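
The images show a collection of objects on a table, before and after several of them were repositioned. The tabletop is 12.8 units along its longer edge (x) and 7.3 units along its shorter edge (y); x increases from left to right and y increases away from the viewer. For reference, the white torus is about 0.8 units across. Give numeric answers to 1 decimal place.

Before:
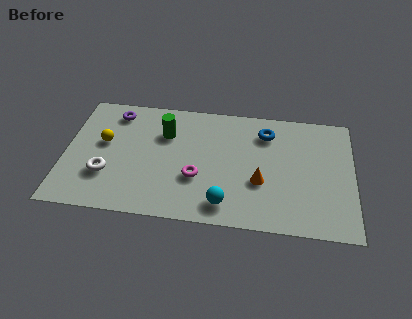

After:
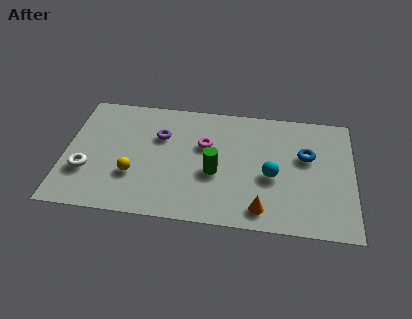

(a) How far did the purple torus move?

2.4

The purple torus moved from about (2.1, 6.1) to (4.2, 4.9), a distance of √(2.1² + 1.2²) ≈ 2.4.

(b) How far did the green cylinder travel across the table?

3.1

From (4.4, 5.1) to (6.7, 3.0), the green cylinder covered √(2.3² + 2.1²) ≈ 3.1 units.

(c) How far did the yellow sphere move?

2.3

The yellow sphere was near (1.7, 4.2) before and (3.1, 2.4) after, so it travelled √(1.4² + 1.8²) ≈ 2.3 units.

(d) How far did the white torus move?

0.9

From (1.9, 2.3) to (1.0, 2.4), the white torus covered √(0.9² + 0.1²) ≈ 0.9 units.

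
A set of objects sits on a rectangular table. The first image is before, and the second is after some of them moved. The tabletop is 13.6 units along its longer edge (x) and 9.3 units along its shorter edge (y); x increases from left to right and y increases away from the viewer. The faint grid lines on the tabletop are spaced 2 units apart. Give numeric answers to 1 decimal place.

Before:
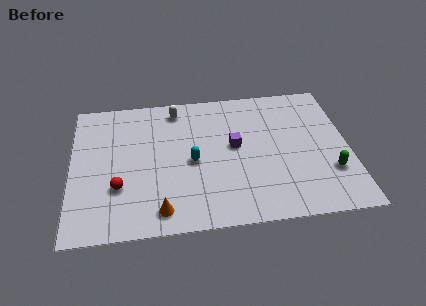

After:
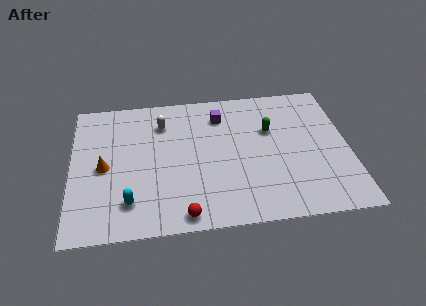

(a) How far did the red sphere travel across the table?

3.7

The red sphere moved from about (2.3, 3.0) to (5.4, 0.9), a distance of √(3.1² + 2.1²) ≈ 3.7.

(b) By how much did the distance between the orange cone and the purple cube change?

+1.2

The distance was about 5.3 in the first image and 6.5 in the second, so they moved 1.2 units further apart.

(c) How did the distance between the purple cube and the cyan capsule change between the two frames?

+4.8

The distance was about 2.2 in the first image and 7.0 in the second, so they moved 4.8 units further apart.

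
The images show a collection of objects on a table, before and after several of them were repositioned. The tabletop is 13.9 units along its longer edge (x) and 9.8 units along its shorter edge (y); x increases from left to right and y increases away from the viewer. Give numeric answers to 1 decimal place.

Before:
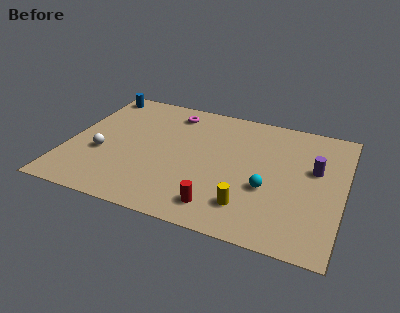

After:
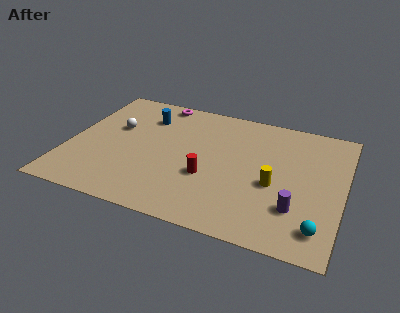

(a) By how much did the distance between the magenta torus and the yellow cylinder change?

+0.4

The distance was about 7.6 in the first image and 8.0 in the second, so they moved 0.4 units further apart.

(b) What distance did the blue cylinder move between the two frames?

3.0

The blue cylinder moved from about (0.9, 8.7) to (3.6, 7.4), a distance of √(2.7² + 1.3²) ≈ 3.0.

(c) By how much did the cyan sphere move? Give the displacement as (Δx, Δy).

(2.7, -2.0)

From the two frames, the cyan sphere sits at roughly (10.2, 3.7) before and (12.9, 1.7) after.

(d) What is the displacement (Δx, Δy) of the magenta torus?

(-0.8, 0.7)

The magenta torus was at about (4.9, 8.2) and moved to about (4.1, 8.9).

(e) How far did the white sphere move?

2.3

The white sphere moved from about (1.8, 3.7) to (2.2, 6.0), a distance of √(0.4² + 2.3²) ≈ 2.3.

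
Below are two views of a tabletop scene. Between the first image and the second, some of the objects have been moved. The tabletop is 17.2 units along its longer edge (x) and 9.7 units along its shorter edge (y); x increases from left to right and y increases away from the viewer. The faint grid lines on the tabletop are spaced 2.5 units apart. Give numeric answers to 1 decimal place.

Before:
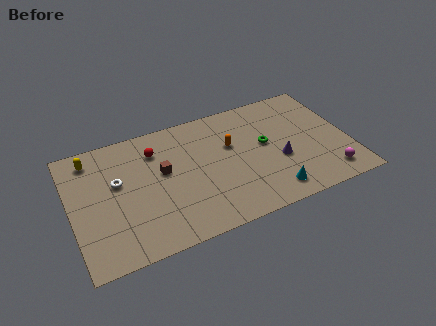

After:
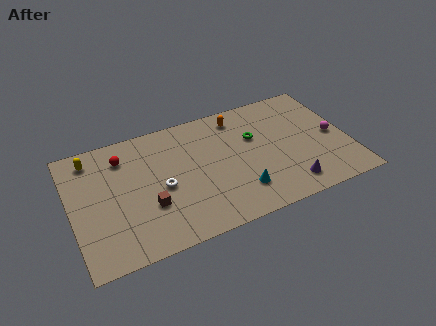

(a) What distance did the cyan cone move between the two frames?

2.1

The cyan cone moved from about (12.0, 1.5) to (10.1, 2.3), a distance of √(1.9² + 0.8²) ≈ 2.1.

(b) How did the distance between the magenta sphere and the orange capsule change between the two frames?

-0.5

Before: roughly 7.2 units apart; after: 6.7. That's 0.5 units closer together.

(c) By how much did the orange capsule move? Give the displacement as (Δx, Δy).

(0.7, 2.1)

The orange capsule was at about (10.0, 6.1) and moved to about (10.7, 8.2).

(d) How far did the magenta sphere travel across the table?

3.1

The magenta sphere moved from about (15.6, 1.6) to (16.3, 4.6), a distance of √(0.7² + 3.0²) ≈ 3.1.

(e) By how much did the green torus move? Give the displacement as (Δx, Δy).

(-0.6, 0.8)

The green torus was at about (12.1, 5.4) and moved to about (11.5, 6.2).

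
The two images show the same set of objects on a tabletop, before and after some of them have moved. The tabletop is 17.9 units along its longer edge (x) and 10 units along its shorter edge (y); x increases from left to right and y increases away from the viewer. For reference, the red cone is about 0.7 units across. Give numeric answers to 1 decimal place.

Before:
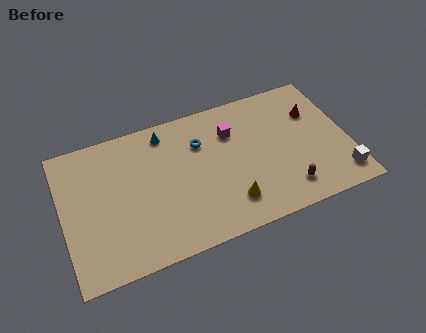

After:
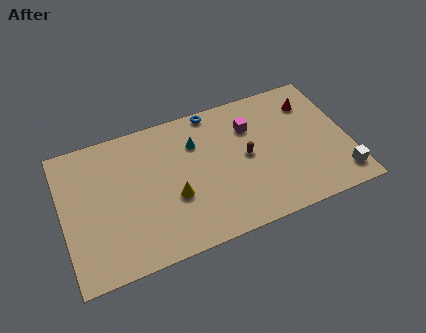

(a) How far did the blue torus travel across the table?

2.3

From (8.8, 7.1) to (9.8, 9.2), the blue torus covered √(1.0² + 2.1²) ≈ 2.3 units.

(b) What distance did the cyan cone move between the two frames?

2.3

From (6.7, 8.6) to (8.5, 7.2), the cyan cone covered √(1.8² + 1.4²) ≈ 2.3 units.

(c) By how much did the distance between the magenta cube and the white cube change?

-0.9

The distance was about 8.4 in the first image and 7.5 in the second, so they moved 0.9 units closer together.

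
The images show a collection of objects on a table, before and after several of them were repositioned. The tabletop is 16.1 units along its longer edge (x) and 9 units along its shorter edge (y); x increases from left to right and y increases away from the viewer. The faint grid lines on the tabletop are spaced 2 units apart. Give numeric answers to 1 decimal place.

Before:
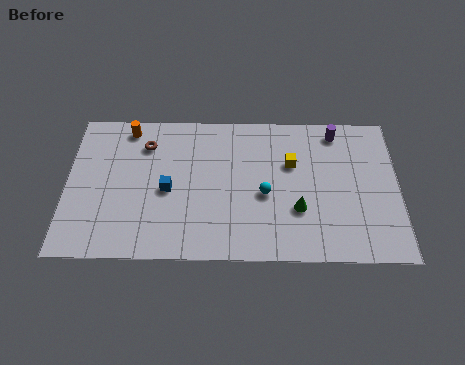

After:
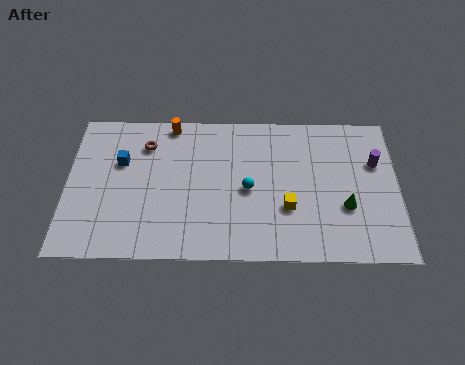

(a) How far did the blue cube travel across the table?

2.9

From (4.9, 4.1) to (2.6, 5.8), the blue cube covered √(2.3² + 1.7²) ≈ 2.9 units.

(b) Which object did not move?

the brown torus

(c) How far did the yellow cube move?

2.7

The yellow cube was near (10.9, 5.8) before and (10.7, 3.1) after, so it travelled √(0.2² + 2.7²) ≈ 2.7 units.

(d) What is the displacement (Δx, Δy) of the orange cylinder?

(2.1, 0.3)

The orange cylinder was at about (2.9, 7.9) and moved to about (5.0, 8.2).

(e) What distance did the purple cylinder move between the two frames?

2.7

The purple cylinder moved from about (13.1, 7.8) to (15.0, 5.9), a distance of √(1.9² + 1.9²) ≈ 2.7.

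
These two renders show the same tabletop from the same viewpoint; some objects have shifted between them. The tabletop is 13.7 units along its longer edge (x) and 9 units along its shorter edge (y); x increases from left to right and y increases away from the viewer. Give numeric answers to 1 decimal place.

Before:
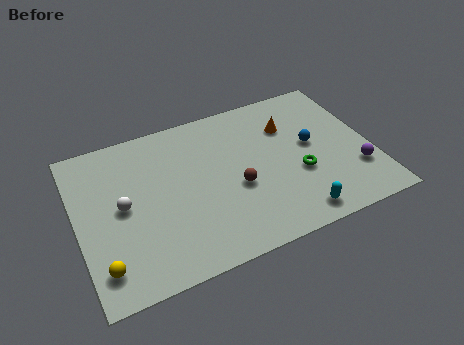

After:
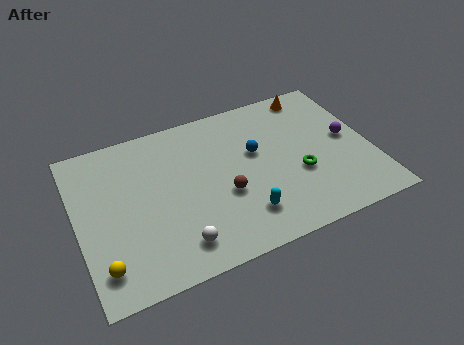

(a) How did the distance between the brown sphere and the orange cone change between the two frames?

+2.7

The distance was about 3.9 in the first image and 6.6 in the second, so they moved 2.7 units further apart.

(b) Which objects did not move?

the yellow sphere and the green torus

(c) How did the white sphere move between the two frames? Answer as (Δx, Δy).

(2.2, -3.0)

The white sphere was at about (2.1, 4.6) and moved to about (4.3, 1.6).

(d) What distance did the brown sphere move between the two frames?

0.6

The brown sphere was near (7.3, 3.7) before and (6.7, 3.5) after, so it travelled √(0.6² + 0.2²) ≈ 0.6 units.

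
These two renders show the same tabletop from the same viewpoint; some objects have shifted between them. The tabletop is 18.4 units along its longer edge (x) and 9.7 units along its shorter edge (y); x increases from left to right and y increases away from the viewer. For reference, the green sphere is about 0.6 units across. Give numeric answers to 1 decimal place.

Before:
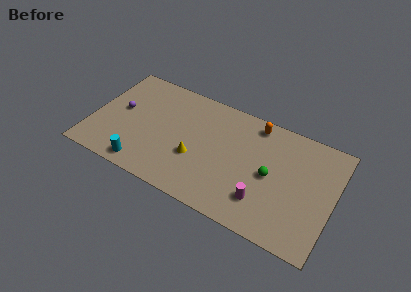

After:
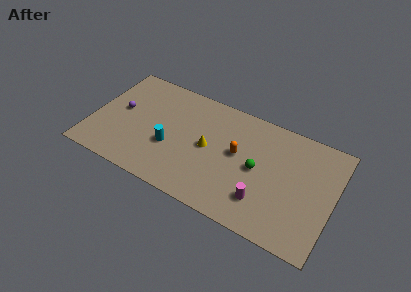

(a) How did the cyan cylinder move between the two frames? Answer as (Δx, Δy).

(1.7, 2.5)

From the two frames, the cyan cylinder sits at roughly (4.4, 1.2) before and (6.1, 3.7) after.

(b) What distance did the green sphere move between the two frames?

1.0

The green sphere moved from about (13.7, 4.7) to (12.7, 4.8), a distance of √(1.0² + 0.1²) ≈ 1.0.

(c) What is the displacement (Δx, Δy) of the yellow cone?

(0.8, 1.3)

The yellow cone started near (8.1, 3.6) and ended near (8.9, 4.9).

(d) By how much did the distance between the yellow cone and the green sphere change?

-1.9

Before: roughly 5.7 units apart; after: 3.8. That's 1.9 units closer together.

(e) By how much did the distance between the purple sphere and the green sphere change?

-1.0

Before: roughly 11.7 units apart; after: 10.7. That's 1.0 units closer together.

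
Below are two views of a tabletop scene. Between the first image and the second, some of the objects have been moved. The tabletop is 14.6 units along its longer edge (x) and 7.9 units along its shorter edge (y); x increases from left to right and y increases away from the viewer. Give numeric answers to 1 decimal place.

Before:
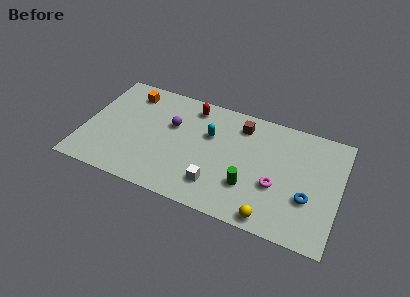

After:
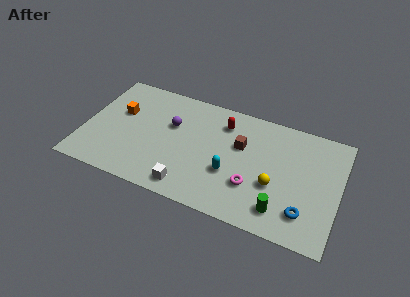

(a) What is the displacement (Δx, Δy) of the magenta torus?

(-1.3, -0.5)

The magenta torus started near (11.1, 3.0) and ended near (9.8, 2.5).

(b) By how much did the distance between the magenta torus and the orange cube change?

-1.2

The distance was about 9.5 in the first image and 8.3 in the second, so they moved 1.2 units closer together.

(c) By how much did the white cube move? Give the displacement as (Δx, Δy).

(-1.5, -0.7)

From the two frames, the white cube sits at roughly (7.8, 1.8) before and (6.3, 1.1) after.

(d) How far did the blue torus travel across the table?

1.0

From (12.9, 2.8) to (12.8, 1.8), the blue torus covered √(0.1² + 1.0²) ≈ 1.0 units.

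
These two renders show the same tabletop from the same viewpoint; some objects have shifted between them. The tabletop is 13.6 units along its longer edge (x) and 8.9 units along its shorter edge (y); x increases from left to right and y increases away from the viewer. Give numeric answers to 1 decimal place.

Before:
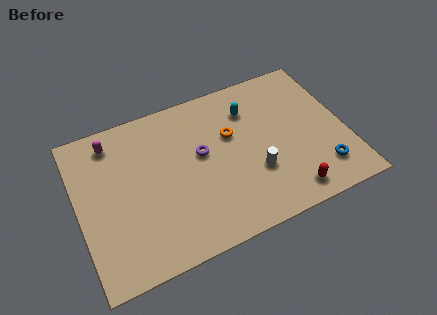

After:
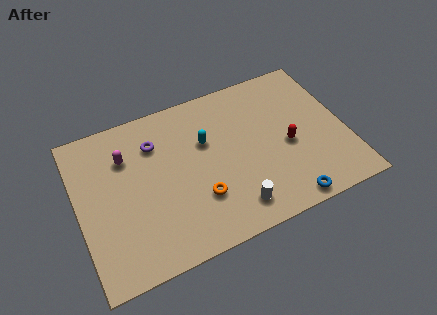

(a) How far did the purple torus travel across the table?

2.7

The purple torus was near (6.3, 5.1) before and (4.1, 6.6) after, so it travelled √(2.2² + 1.5²) ≈ 2.7 units.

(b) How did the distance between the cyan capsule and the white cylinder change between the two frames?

+0.6

Before: roughly 3.7 units apart; after: 4.3. That's 0.6 units further apart.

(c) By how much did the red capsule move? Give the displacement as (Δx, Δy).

(0.3, 2.7)

From the two frames, the red capsule sits at roughly (10.3, 1.2) before and (10.6, 3.9) after.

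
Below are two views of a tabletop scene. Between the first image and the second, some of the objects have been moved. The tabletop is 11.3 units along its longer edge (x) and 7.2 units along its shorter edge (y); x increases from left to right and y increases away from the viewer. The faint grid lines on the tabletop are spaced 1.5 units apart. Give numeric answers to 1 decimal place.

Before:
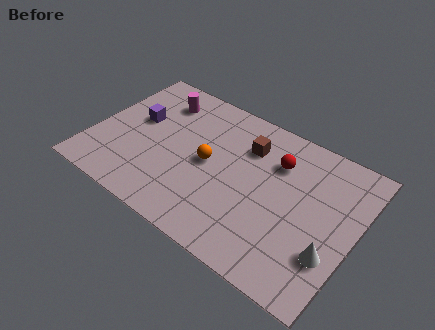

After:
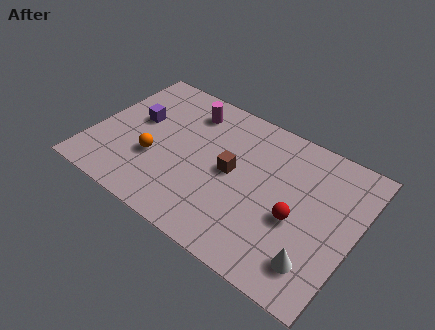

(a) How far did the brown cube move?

1.6

The brown cube moved from about (6.4, 5.3) to (6.0, 3.7), a distance of √(0.4² + 1.6²) ≈ 1.6.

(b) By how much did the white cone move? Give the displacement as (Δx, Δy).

(-0.5, -0.7)

The white cone started near (10.5, 2.2) and ended near (10.0, 1.5).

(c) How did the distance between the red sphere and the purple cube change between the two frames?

+1.2

They were about 6.1 units apart before and 7.3 after — 1.2 units further apart.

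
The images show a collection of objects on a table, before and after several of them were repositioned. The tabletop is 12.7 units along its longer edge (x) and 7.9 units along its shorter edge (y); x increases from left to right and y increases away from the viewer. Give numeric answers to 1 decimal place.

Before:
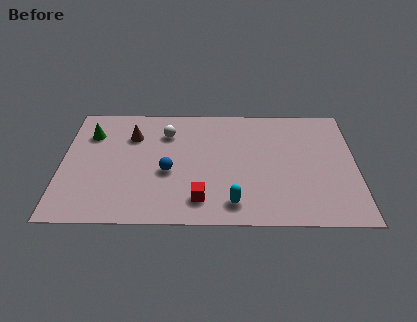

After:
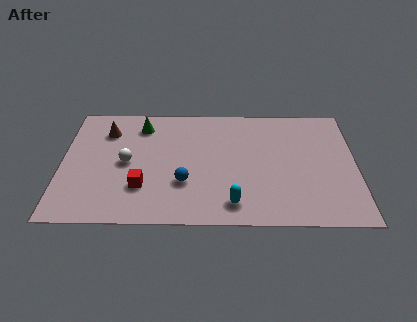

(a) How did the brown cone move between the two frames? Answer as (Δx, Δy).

(-1.1, 0.3)

The brown cone started near (3.0, 5.7) and ended near (1.9, 6.0).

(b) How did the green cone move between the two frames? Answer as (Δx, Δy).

(2.2, 0.6)

From the two frames, the green cone sits at roughly (1.2, 5.8) before and (3.4, 6.4) after.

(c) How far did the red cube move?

2.6

The red cube was near (6.0, 1.5) before and (3.5, 2.3) after, so it travelled √(2.5² + 0.8²) ≈ 2.6 units.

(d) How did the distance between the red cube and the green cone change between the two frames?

-2.3

They were about 6.4 units apart before and 4.1 after — 2.3 units closer together.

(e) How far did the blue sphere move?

1.0

The blue sphere was near (4.6, 3.3) before and (5.3, 2.6) after, so it travelled √(0.7² + 0.7²) ≈ 1.0 units.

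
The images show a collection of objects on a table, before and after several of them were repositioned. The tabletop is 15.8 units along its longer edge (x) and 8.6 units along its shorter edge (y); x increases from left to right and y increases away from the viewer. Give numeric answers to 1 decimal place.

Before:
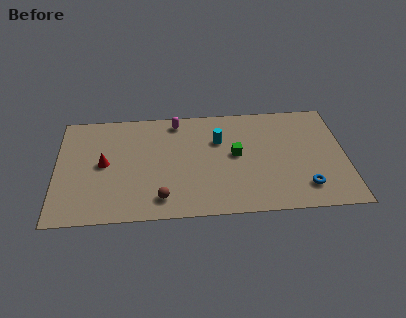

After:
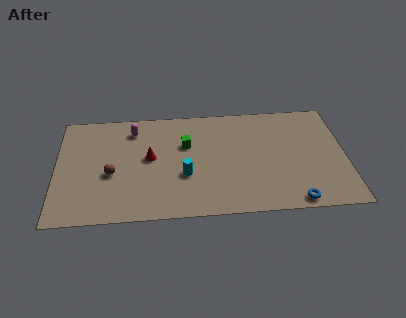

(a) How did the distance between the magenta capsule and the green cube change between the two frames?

-1.1

They were about 4.3 units apart before and 3.2 after — 1.1 units closer together.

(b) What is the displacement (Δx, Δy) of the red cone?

(2.5, 0.3)

The red cone was at about (2.6, 4.4) and moved to about (5.1, 4.7).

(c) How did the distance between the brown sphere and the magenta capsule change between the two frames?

-2.5

The distance was about 6.1 in the first image and 3.6 in the second, so they moved 2.5 units closer together.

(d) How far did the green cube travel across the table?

2.9

The green cube moved from about (9.8, 4.6) to (7.1, 5.6), a distance of √(2.7² + 1.0²) ≈ 2.9.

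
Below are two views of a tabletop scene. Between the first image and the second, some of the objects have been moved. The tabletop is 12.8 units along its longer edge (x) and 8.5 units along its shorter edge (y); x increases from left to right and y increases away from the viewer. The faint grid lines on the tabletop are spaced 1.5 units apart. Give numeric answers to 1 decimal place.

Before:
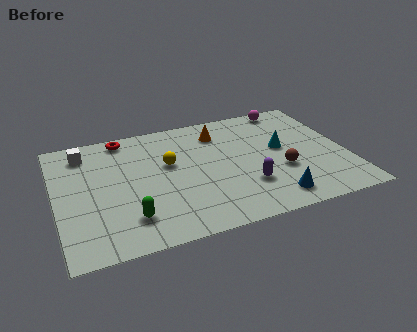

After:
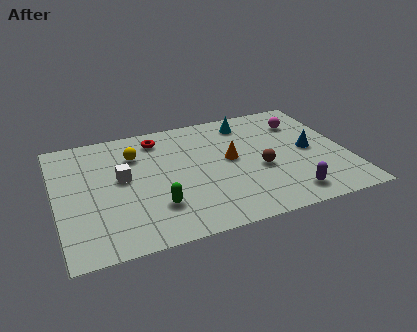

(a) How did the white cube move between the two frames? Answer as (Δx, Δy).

(1.5, -2.3)

From the two frames, the white cube sits at roughly (1.4, 7.0) before and (2.9, 4.7) after.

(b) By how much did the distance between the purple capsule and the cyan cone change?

+3.1

The distance was about 2.8 in the first image and 5.9 in the second, so they moved 3.1 units further apart.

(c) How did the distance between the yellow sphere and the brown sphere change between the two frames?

+0.7

The distance was about 5.2 in the first image and 5.9 in the second, so they moved 0.7 units further apart.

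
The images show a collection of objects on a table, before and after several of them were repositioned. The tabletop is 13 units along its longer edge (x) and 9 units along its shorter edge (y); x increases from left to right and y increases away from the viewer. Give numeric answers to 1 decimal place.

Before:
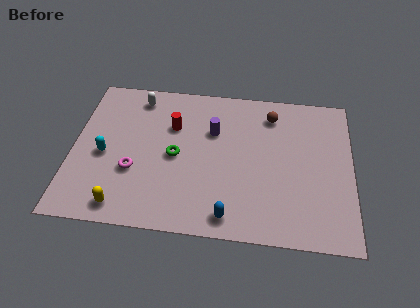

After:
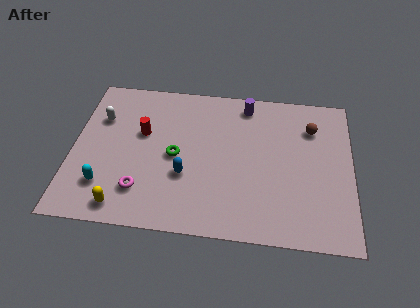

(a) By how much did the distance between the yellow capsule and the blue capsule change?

-1.4

Before: roughly 4.9 units apart; after: 3.5. That's 1.4 units closer together.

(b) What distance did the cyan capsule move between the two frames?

1.8

The cyan capsule moved from about (1.5, 4.0) to (1.6, 2.2), a distance of √(0.1² + 1.8²) ≈ 1.8.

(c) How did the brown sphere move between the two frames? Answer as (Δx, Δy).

(1.9, -0.6)

From the two frames, the brown sphere sits at roughly (9.2, 7.3) before and (11.1, 6.7) after.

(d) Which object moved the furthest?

the blue capsule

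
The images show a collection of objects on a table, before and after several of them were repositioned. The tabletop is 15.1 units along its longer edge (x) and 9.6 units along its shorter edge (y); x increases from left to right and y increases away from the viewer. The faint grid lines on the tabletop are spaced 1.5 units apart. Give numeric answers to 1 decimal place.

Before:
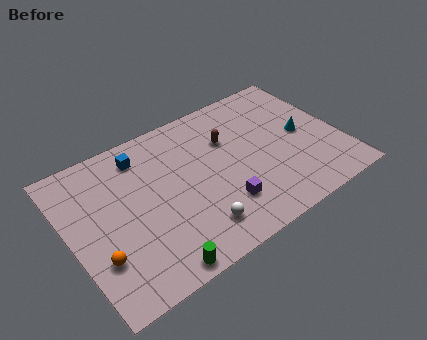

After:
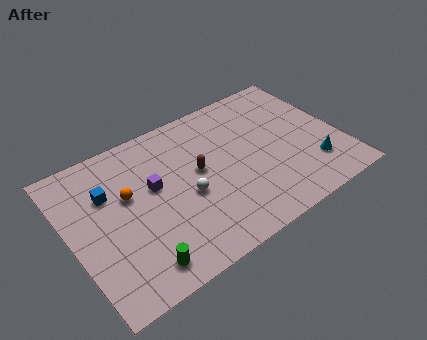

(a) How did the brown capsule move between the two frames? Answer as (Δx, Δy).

(-1.9, -1.2)

The brown capsule was at about (9.1, 6.5) and moved to about (7.2, 5.3).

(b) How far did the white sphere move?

2.2

From (6.4, 1.9) to (6.3, 4.1), the white sphere covered √(0.1² + 2.2²) ≈ 2.2 units.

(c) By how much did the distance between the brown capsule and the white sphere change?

-3.8

The distance was about 5.3 in the first image and 1.5 in the second, so they moved 3.8 units closer together.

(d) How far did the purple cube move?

4.5

The purple cube was near (8.0, 2.5) before and (4.7, 5.6) after, so it travelled √(3.3² + 3.1²) ≈ 4.5 units.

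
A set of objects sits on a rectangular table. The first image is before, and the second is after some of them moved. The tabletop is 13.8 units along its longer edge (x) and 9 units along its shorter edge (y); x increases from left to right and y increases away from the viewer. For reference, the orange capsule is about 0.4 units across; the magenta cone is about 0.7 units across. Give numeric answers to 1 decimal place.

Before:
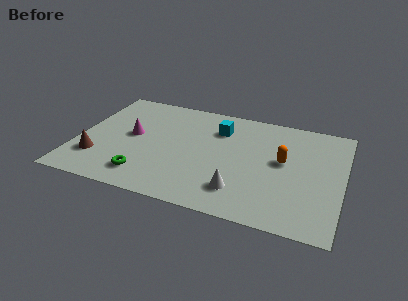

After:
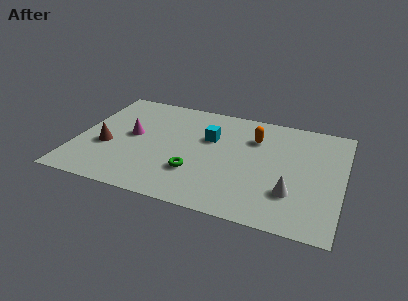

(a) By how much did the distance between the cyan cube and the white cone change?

+0.6

Before: roughly 4.9 units apart; after: 5.5. That's 0.6 units further apart.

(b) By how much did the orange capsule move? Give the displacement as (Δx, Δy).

(-1.6, 1.5)

The orange capsule was at about (10.7, 5.0) and moved to about (9.1, 6.5).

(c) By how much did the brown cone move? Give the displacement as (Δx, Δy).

(0.4, 1.1)

The brown cone started near (1.2, 2.4) and ended near (1.6, 3.5).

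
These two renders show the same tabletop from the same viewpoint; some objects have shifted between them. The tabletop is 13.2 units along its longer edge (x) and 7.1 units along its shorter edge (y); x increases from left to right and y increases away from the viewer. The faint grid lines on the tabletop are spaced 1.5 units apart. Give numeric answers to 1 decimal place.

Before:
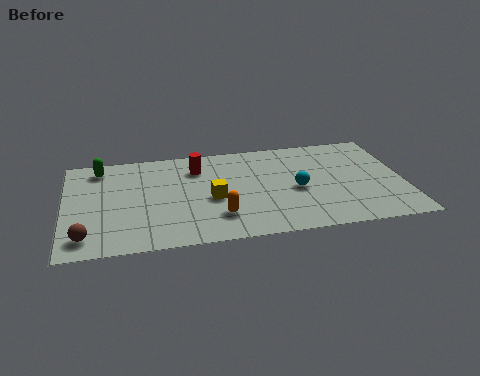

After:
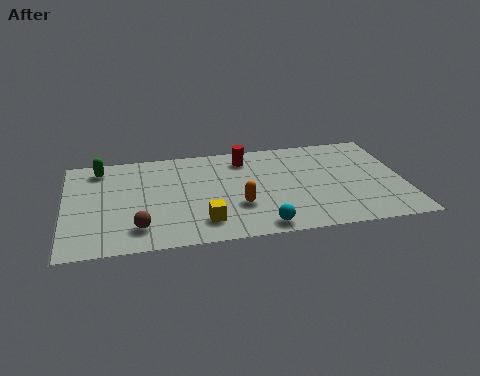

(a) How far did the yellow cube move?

1.6

The yellow cube moved from about (5.7, 3.1) to (5.3, 1.5), a distance of √(0.4² + 1.6²) ≈ 1.6.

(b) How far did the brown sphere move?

2.0

The brown sphere was near (0.8, 1.2) before and (2.8, 1.5) after, so it travelled √(2.0² + 0.3²) ≈ 2.0 units.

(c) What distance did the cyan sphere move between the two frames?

2.8

From (9.0, 3.2) to (7.5, 0.8), the cyan sphere covered √(1.5² + 2.4²) ≈ 2.8 units.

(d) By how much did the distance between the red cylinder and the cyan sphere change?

+0.6

They were about 4.4 units apart before and 5.0 after — 0.6 units further apart.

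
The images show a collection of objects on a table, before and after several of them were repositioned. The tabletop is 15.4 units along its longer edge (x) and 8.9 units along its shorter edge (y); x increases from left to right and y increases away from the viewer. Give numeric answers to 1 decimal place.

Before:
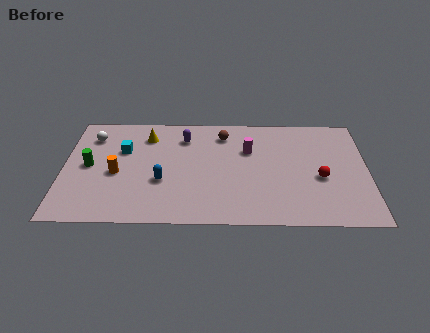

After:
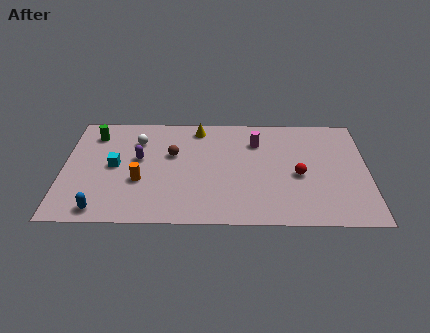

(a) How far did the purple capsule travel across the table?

2.9

From (6.1, 6.9) to (3.8, 5.1), the purple capsule covered √(2.3² + 1.8²) ≈ 2.9 units.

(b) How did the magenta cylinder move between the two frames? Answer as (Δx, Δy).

(0.4, 0.7)

From the two frames, the magenta cylinder sits at roughly (9.4, 5.9) before and (9.8, 6.6) after.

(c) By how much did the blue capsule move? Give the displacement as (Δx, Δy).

(-3.0, -2.3)

The blue capsule started near (5.0, 3.3) and ended near (2.0, 1.0).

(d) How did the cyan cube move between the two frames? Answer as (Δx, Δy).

(-0.4, -1.3)

From the two frames, the cyan cube sits at roughly (3.0, 5.8) before and (2.6, 4.5) after.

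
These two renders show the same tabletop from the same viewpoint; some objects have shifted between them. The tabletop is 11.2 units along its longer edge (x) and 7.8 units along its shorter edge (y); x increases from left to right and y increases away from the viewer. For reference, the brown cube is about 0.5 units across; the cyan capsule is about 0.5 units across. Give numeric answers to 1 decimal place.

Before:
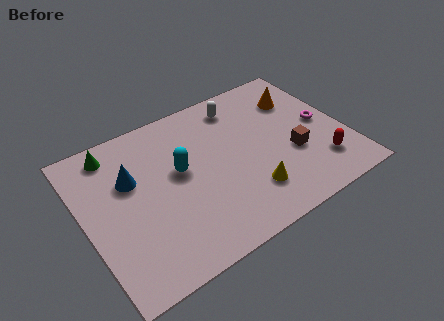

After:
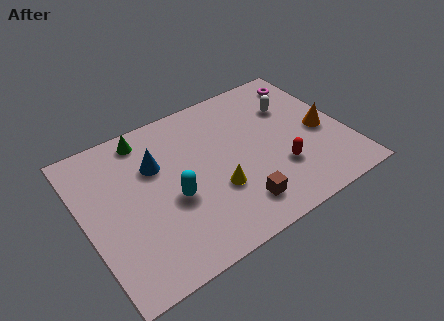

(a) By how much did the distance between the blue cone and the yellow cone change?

-2.2

Before: roughly 5.5 units apart; after: 3.3. That's 2.2 units closer together.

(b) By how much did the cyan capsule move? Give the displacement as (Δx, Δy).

(-0.5, -1.2)

The cyan capsule started near (4.1, 4.4) and ended near (3.6, 3.2).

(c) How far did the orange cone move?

2.3

The orange cone moved from about (9.6, 5.7) to (10.2, 3.5), a distance of √(0.6² + 2.2²) ≈ 2.3.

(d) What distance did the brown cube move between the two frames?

3.0

From (8.8, 2.9) to (6.1, 1.5), the brown cube covered √(2.7² + 1.4²) ≈ 3.0 units.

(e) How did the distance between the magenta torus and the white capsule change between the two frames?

-2.6

Before: roughly 4.1 units apart; after: 1.5. That's 2.6 units closer together.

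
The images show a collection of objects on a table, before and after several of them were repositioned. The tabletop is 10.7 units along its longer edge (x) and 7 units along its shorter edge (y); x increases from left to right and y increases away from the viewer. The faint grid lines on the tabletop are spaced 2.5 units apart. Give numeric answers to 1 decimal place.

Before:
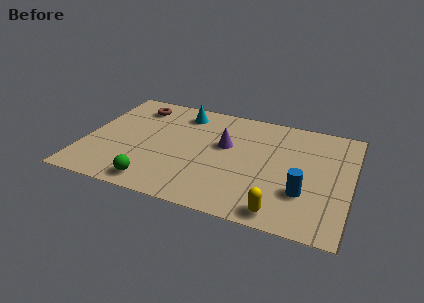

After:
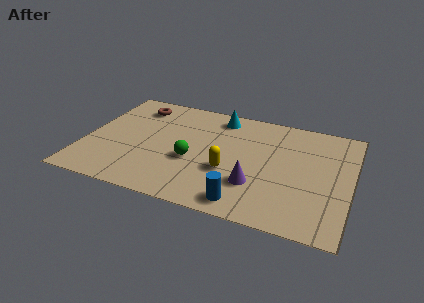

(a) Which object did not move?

the brown torus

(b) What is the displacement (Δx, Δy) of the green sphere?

(1.3, 1.9)

From the two frames, the green sphere sits at roughly (3.1, 0.9) before and (4.4, 2.8) after.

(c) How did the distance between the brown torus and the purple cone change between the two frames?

+2.2

The distance was about 4.1 in the first image and 6.3 in the second, so they moved 2.2 units further apart.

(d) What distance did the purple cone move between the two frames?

2.5

The purple cone moved from about (5.6, 4.2) to (7.0, 2.1), a distance of √(1.4² + 2.1²) ≈ 2.5.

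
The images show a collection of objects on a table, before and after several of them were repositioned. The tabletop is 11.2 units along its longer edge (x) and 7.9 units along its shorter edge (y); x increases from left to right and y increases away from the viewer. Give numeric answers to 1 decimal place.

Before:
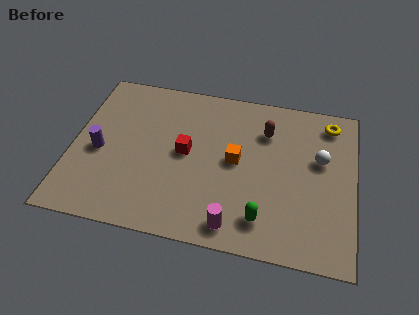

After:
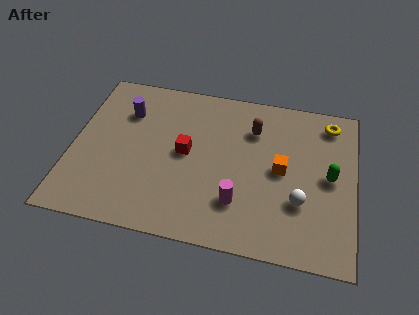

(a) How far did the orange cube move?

1.8

The orange cube moved from about (6.5, 4.1) to (8.3, 4.0), a distance of √(1.8² + 0.1²) ≈ 1.8.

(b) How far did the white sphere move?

2.3

The white sphere moved from about (9.8, 4.8) to (9.1, 2.6), a distance of √(0.7² + 2.2²) ≈ 2.3.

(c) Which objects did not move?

the yellow torus and the red cube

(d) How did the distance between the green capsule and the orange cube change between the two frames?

-1.0

They were about 2.9 units apart before and 1.9 after — 1.0 units closer together.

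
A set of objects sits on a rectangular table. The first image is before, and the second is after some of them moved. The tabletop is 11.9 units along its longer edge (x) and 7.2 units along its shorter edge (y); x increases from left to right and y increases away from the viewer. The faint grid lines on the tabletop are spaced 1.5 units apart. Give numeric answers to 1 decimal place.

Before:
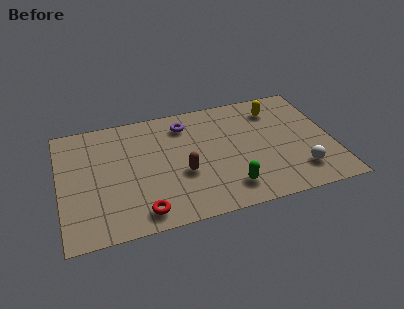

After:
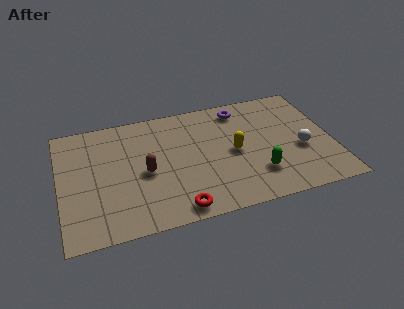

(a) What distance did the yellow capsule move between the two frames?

3.0

From (9.6, 5.7) to (7.6, 3.5), the yellow capsule covered √(2.0² + 2.2²) ≈ 3.0 units.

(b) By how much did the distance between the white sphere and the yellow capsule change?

-1.2

The distance was about 4.2 in the first image and 3.0 in the second, so they moved 1.2 units closer together.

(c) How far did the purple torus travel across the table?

2.5

The purple torus moved from about (5.6, 5.8) to (8.1, 6.1), a distance of √(2.5² + 0.3²) ≈ 2.5.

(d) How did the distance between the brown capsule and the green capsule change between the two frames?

+2.6

Before: roughly 2.4 units apart; after: 5.0. That's 2.6 units further apart.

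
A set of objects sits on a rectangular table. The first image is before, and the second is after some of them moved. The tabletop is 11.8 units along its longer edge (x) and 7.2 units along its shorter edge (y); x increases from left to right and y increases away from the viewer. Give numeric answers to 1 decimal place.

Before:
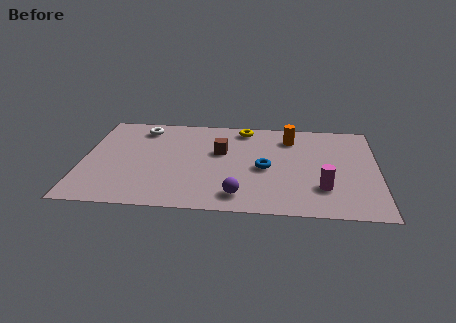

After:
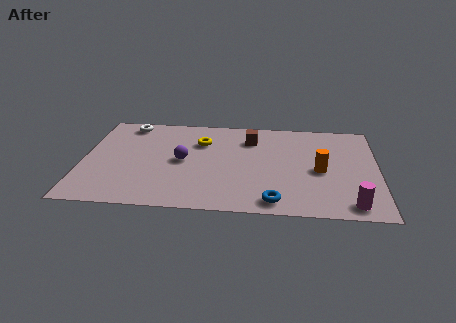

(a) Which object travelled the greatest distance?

the purple sphere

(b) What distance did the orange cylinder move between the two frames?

2.7

The orange cylinder moved from about (8.3, 5.7) to (9.5, 3.3), a distance of √(1.2² + 2.4²) ≈ 2.7.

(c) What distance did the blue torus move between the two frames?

2.4

The blue torus moved from about (7.3, 3.3) to (7.7, 0.9), a distance of √(0.4² + 2.4²) ≈ 2.4.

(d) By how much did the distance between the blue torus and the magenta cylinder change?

+0.4

Before: roughly 2.6 units apart; after: 3.0. That's 0.4 units further apart.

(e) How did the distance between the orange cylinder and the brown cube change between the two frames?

+0.5

The distance was about 3.1 in the first image and 3.6 in the second, so they moved 0.5 units further apart.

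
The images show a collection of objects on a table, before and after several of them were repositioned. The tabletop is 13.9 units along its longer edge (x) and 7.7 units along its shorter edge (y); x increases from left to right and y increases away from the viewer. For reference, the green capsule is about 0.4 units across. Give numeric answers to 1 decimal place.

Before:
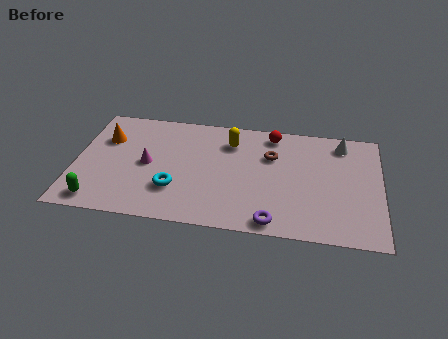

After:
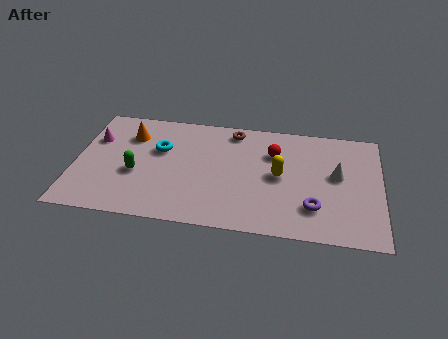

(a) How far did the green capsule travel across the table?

2.6

The green capsule was near (1.2, 1.0) before and (2.8, 3.1) after, so it travelled √(1.6² + 2.1²) ≈ 2.6 units.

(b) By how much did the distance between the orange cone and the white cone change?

-1.3

The distance was about 10.9 in the first image and 9.6 in the second, so they moved 1.3 units closer together.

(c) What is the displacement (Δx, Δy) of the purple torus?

(1.8, 1.2)

The purple torus was at about (9.1, 0.8) and moved to about (10.9, 2.0).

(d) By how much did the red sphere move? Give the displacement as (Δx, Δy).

(0.1, -1.3)

The red sphere was at about (8.9, 6.7) and moved to about (9.0, 5.4).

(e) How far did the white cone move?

2.2

The white cone moved from about (12.1, 6.5) to (11.9, 4.3), a distance of √(0.2² + 2.2²) ≈ 2.2.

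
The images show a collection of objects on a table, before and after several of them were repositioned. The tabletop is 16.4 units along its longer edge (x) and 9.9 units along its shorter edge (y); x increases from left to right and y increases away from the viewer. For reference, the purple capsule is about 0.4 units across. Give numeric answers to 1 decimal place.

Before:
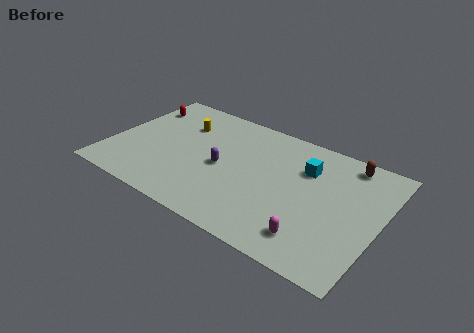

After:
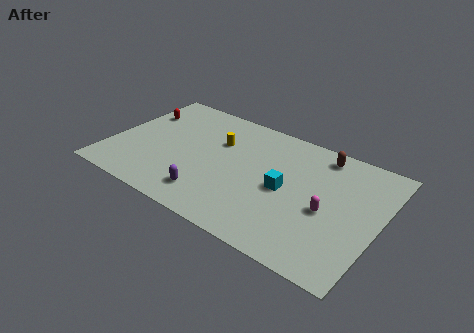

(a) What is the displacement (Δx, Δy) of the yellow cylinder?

(2.4, -0.5)

From the two frames, the yellow cylinder sits at roughly (3.9, 7.1) before and (6.3, 6.6) after.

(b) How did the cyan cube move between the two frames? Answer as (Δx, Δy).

(-0.9, -2.3)

The cyan cube started near (11.7, 7.0) and ended near (10.8, 4.7).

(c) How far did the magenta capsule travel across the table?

2.5

The magenta capsule moved from about (12.9, 1.9) to (13.4, 4.3), a distance of √(0.5² + 2.4²) ≈ 2.5.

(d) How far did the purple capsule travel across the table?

2.7

The purple capsule moved from about (6.9, 4.6) to (6.6, 1.9), a distance of √(0.3² + 2.7²) ≈ 2.7.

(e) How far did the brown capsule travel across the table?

1.6

From (14.0, 8.7) to (12.4, 8.6), the brown capsule covered √(1.6² + 0.1²) ≈ 1.6 units.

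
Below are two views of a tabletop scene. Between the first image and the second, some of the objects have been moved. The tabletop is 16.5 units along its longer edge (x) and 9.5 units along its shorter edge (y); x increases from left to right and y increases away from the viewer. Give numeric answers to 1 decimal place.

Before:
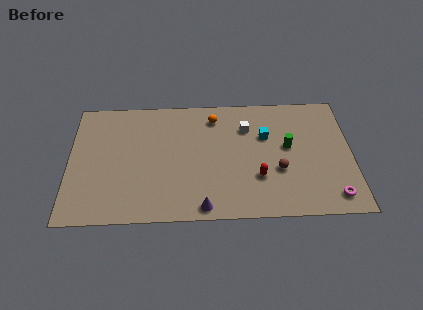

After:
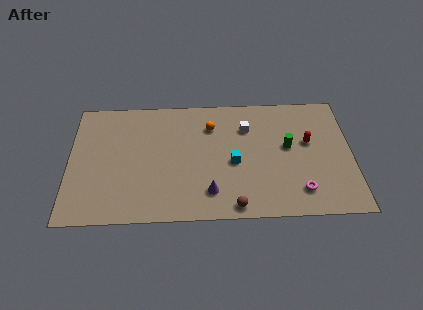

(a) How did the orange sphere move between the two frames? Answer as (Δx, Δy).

(-0.2, -0.7)

From the two frames, the orange sphere sits at roughly (8.5, 7.8) before and (8.3, 7.1) after.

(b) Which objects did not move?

the green cylinder and the white cube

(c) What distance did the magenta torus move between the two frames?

2.0

The magenta torus moved from about (15.3, 1.4) to (13.4, 1.9), a distance of √(1.9² + 0.5²) ≈ 2.0.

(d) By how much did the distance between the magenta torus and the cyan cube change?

-1.7

They were about 6.1 units apart before and 4.4 after — 1.7 units closer together.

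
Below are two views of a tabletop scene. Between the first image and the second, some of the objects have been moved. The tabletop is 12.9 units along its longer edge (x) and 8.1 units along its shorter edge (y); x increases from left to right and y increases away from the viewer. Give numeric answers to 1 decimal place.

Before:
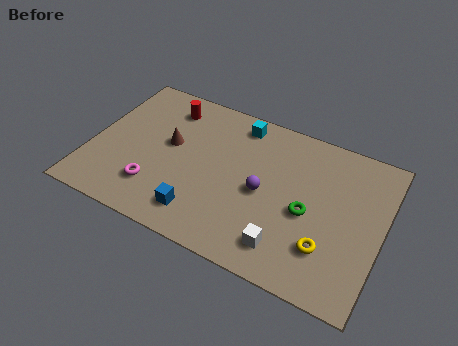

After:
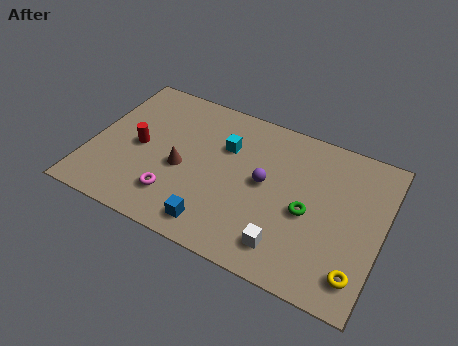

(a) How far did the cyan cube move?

1.6

The cyan cube moved from about (6.2, 7.0) to (5.8, 5.5), a distance of √(0.4² + 1.5²) ≈ 1.6.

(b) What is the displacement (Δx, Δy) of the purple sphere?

(0.0, 0.5)

The purple sphere was at about (7.7, 3.8) and moved to about (7.7, 4.3).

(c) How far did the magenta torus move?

0.9

The magenta torus moved from about (3.1, 2.0) to (4.0, 1.9), a distance of √(0.9² + 0.1²) ≈ 0.9.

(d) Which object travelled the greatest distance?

the red cylinder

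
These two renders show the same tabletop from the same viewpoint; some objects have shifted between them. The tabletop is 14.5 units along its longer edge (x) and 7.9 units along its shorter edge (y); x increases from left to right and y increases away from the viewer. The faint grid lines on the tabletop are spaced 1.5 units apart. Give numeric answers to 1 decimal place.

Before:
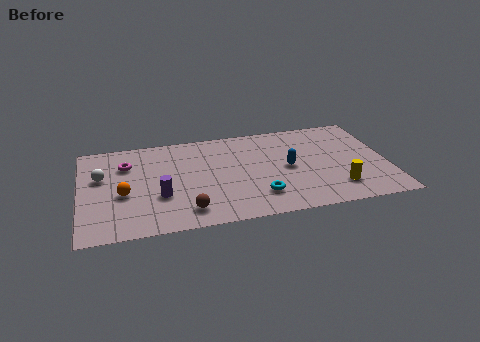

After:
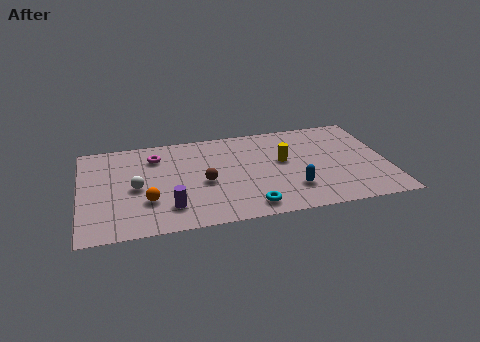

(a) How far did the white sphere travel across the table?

2.0

From (1.0, 4.9) to (2.6, 3.7), the white sphere covered √(1.6² + 1.2²) ≈ 2.0 units.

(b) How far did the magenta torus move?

1.5

The magenta torus moved from about (2.2, 5.7) to (3.6, 6.1), a distance of √(1.4² + 0.4²) ≈ 1.5.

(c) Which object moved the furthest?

the yellow cylinder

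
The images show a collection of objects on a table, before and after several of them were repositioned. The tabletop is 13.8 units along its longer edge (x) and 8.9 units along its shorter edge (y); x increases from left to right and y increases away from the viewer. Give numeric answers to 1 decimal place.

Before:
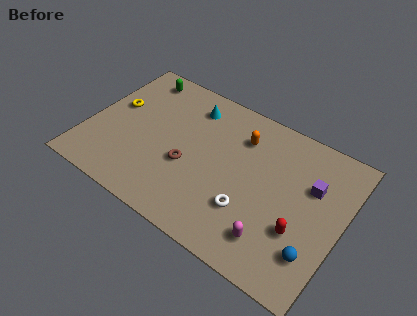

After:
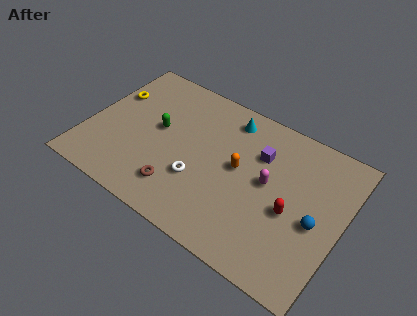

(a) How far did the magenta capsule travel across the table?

3.1

From (10.6, 1.8) to (9.8, 4.8), the magenta capsule covered √(0.8² + 3.0²) ≈ 3.1 units.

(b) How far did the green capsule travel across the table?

3.3

The green capsule was near (2.0, 7.7) before and (3.7, 4.9) after, so it travelled √(1.7² + 2.8²) ≈ 3.3 units.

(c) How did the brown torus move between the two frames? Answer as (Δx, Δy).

(-0.2, -1.6)

The brown torus started near (5.6, 3.5) and ended near (5.4, 1.9).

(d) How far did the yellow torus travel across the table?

0.8

From (1.2, 5.2) to (0.9, 5.9), the yellow torus covered √(0.3² + 0.7²) ≈ 0.8 units.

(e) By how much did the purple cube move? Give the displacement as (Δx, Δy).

(-2.9, 0.4)

From the two frames, the purple cube sits at roughly (12.0, 5.8) before and (9.1, 6.2) after.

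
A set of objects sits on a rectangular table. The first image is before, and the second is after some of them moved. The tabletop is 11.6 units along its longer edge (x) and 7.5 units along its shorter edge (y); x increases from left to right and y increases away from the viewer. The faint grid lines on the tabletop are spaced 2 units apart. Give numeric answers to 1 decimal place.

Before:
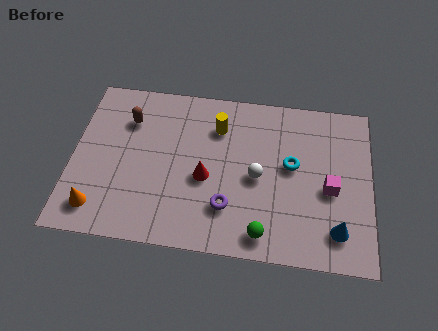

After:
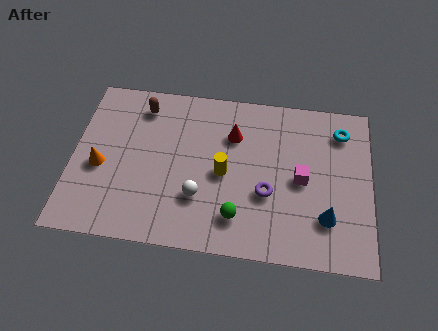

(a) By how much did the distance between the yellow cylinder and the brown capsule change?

+0.8

Before: roughly 3.5 units apart; after: 4.3. That's 0.8 units further apart.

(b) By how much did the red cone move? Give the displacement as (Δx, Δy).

(1.0, 2.1)

The red cone was at about (5.2, 3.2) and moved to about (6.2, 5.3).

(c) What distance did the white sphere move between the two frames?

2.5

The white sphere moved from about (7.2, 3.5) to (5.0, 2.3), a distance of √(2.2² + 1.2²) ≈ 2.5.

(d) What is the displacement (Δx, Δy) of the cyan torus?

(1.9, 1.8)

The cyan torus started near (8.5, 4.2) and ended near (10.4, 6.0).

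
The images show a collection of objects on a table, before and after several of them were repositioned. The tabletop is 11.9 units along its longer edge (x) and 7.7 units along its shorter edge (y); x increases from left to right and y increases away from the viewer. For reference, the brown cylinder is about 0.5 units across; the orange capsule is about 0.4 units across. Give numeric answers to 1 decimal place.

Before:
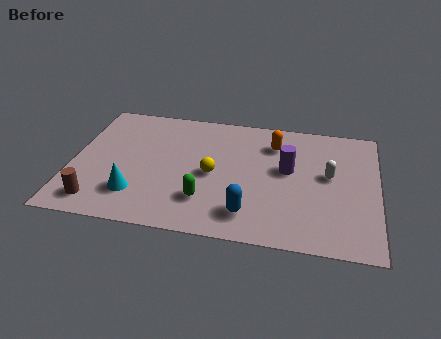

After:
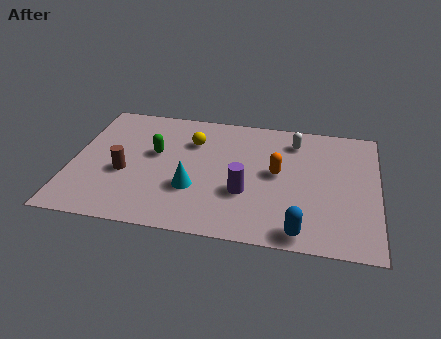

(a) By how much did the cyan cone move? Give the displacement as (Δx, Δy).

(2.2, 0.7)

From the two frames, the cyan cone sits at roughly (2.6, 1.9) before and (4.8, 2.6) after.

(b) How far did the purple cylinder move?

2.3

The purple cylinder moved from about (8.4, 4.4) to (6.8, 2.7), a distance of √(1.6² + 1.7²) ≈ 2.3.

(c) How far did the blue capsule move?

2.1

The blue capsule was near (7.0, 1.5) before and (9.0, 0.8) after, so it travelled √(2.0² + 0.7²) ≈ 2.1 units.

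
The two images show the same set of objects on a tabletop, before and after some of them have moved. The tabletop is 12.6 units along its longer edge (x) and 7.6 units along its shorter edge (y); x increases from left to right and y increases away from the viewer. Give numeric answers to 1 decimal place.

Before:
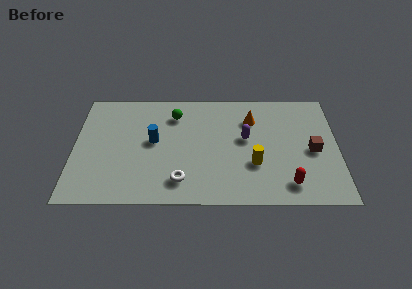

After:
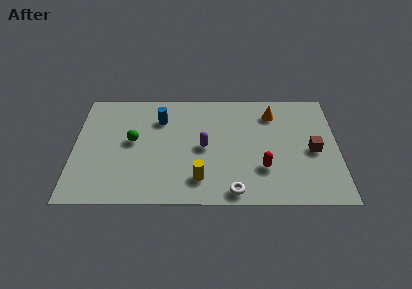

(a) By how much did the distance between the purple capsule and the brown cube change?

+1.9

The distance was about 3.3 in the first image and 5.2 in the second, so they moved 1.9 units further apart.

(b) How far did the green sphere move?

2.7

From (4.8, 5.9) to (2.8, 4.1), the green sphere covered √(2.0² + 1.8²) ≈ 2.7 units.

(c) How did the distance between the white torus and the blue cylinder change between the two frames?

+3.0

They were about 2.9 units apart before and 5.9 after — 3.0 units further apart.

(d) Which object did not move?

the brown cube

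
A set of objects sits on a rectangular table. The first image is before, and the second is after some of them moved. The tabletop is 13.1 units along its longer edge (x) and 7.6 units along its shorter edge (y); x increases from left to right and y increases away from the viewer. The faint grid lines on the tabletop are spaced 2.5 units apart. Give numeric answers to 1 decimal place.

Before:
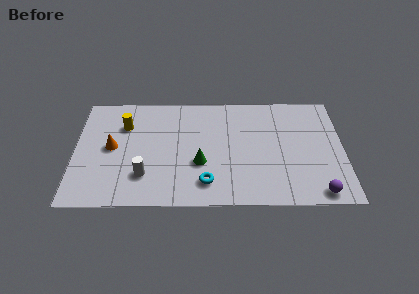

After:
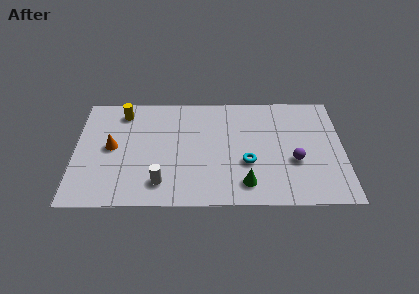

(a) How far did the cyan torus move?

2.4

The cyan torus moved from about (6.4, 1.5) to (8.4, 2.8), a distance of √(2.0² + 1.3²) ≈ 2.4.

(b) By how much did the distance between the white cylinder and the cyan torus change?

+1.4

Before: roughly 3.0 units apart; after: 4.4. That's 1.4 units further apart.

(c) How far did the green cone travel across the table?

2.6

The green cone was near (6.1, 2.8) before and (8.3, 1.4) after, so it travelled √(2.2² + 1.4²) ≈ 2.6 units.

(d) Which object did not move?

the orange cone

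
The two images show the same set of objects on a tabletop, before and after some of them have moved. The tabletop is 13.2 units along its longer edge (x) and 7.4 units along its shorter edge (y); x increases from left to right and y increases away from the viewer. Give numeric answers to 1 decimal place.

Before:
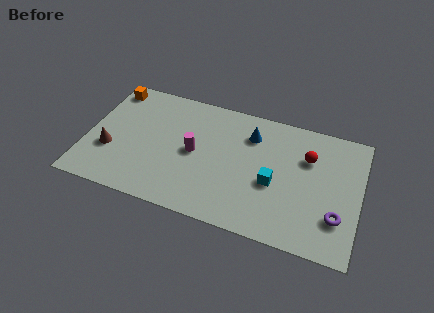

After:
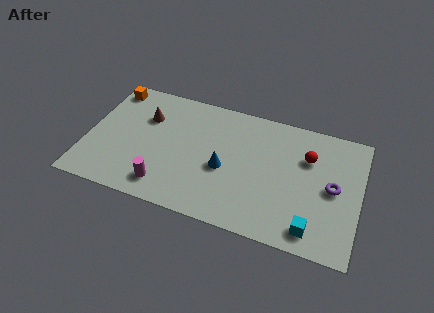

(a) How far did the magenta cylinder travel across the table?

2.7

From (5.2, 3.7) to (4.0, 1.3), the magenta cylinder covered √(1.2² + 2.4²) ≈ 2.7 units.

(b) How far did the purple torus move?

1.6

From (12.2, 2.1) to (11.9, 3.7), the purple torus covered √(0.3² + 1.6²) ≈ 1.6 units.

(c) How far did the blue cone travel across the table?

2.6

The blue cone moved from about (7.8, 5.6) to (6.7, 3.2), a distance of √(1.1² + 2.4²) ≈ 2.6.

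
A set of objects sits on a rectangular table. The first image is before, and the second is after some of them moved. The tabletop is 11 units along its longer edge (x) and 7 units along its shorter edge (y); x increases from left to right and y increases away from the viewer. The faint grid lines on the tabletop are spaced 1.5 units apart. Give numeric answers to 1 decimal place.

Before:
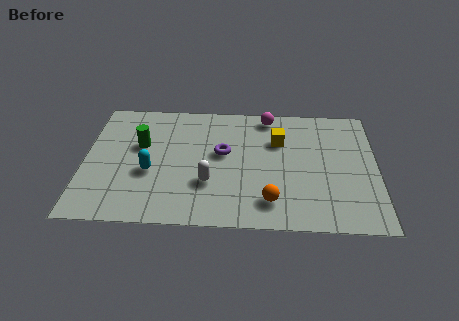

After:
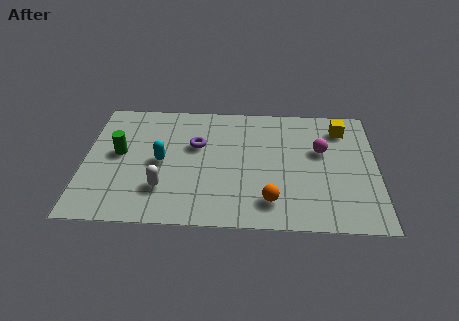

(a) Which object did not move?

the orange sphere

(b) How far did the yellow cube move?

2.5

The yellow cube moved from about (7.3, 4.8) to (9.7, 5.6), a distance of √(2.4² + 0.8²) ≈ 2.5.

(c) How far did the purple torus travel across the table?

1.1

From (5.2, 4.0) to (4.2, 4.4), the purple torus covered √(1.0² + 0.4²) ≈ 1.1 units.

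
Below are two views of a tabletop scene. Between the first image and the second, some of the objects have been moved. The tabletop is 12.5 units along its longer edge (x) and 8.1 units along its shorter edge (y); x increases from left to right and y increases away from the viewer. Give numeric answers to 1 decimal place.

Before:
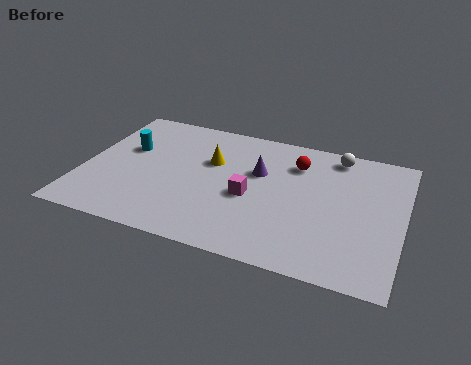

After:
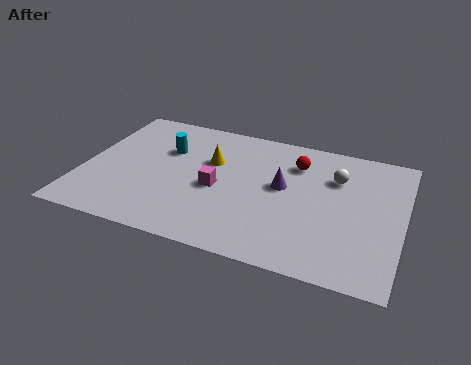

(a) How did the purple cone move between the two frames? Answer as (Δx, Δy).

(1.0, -0.6)

The purple cone started near (6.8, 5.1) and ended near (7.8, 4.5).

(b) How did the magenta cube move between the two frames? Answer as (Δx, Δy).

(-1.3, 0.1)

The magenta cube was at about (6.6, 3.5) and moved to about (5.3, 3.6).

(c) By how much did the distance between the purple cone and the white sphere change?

-1.2

Before: roughly 3.5 units apart; after: 2.3. That's 1.2 units closer together.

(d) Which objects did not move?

the yellow cone and the red sphere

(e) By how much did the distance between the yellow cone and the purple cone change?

+1.1

They were about 1.9 units apart before and 3.0 after — 1.1 units further apart.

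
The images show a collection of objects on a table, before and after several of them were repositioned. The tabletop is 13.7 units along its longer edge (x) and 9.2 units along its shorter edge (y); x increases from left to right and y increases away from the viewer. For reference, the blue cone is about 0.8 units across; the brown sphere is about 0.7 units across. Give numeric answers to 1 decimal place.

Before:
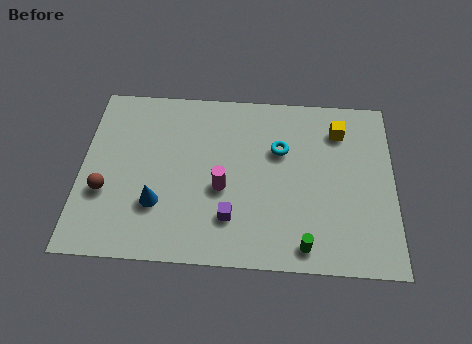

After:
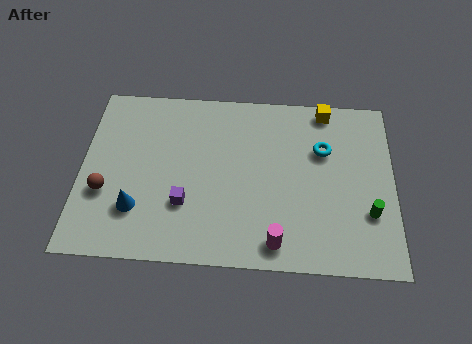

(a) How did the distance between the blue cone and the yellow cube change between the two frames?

+1.0

The distance was about 9.0 in the first image and 10.0 in the second, so they moved 1.0 units further apart.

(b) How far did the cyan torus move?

1.9

The cyan torus moved from about (8.7, 6.0) to (10.6, 6.1), a distance of √(1.9² + 0.1²) ≈ 1.9.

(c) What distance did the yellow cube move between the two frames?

1.3

The yellow cube moved from about (11.3, 7.2) to (10.7, 8.3), a distance of √(0.6² + 1.1²) ≈ 1.3.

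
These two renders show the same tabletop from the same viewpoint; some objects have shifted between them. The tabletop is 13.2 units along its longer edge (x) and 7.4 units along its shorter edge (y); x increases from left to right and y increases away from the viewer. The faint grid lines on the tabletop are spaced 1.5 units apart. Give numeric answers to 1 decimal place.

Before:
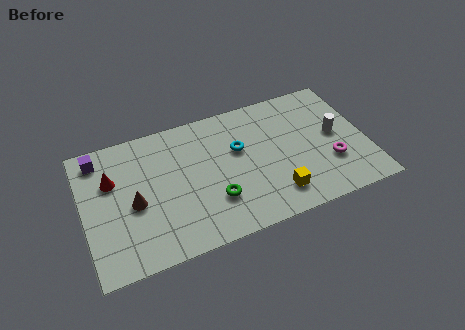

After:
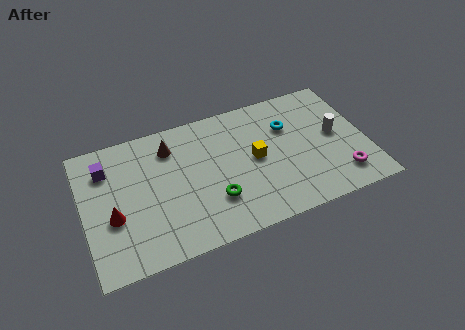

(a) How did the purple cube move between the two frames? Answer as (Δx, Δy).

(0.3, -0.7)

From the two frames, the purple cube sits at roughly (0.9, 6.3) before and (1.2, 5.6) after.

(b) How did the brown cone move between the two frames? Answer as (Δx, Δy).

(1.9, 2.5)

From the two frames, the brown cone sits at roughly (2.3, 3.3) before and (4.2, 5.8) after.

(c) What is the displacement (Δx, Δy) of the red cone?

(-0.1, -2.0)

The red cone started near (1.4, 4.9) and ended near (1.3, 2.9).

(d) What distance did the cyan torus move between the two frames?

2.5

The cyan torus was near (7.3, 4.6) before and (9.7, 5.1) after, so it travelled √(2.4² + 0.5²) ≈ 2.5 units.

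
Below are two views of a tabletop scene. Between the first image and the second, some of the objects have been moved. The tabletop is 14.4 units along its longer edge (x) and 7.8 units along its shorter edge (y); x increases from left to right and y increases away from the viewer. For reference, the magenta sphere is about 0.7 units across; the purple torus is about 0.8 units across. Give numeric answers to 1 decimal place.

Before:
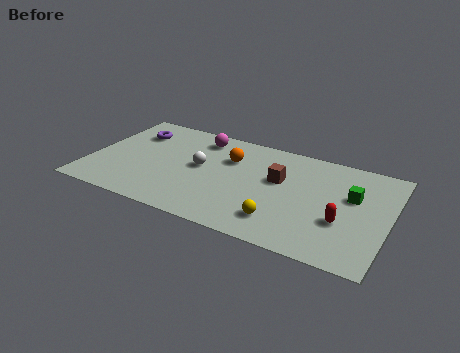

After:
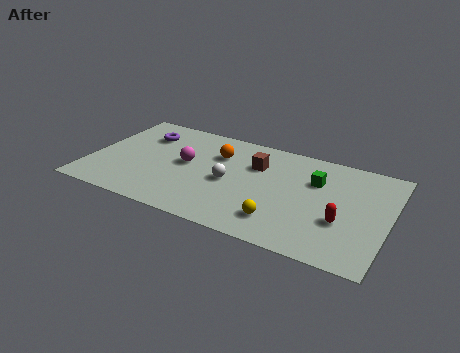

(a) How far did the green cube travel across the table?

1.9

From (12.6, 4.8) to (10.8, 5.3), the green cube covered √(1.8² + 0.5²) ≈ 1.9 units.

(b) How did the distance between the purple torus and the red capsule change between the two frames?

-0.5

The distance was about 10.9 in the first image and 10.4 in the second, so they moved 0.5 units closer together.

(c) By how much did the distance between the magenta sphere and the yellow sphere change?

-1.1

The distance was about 6.6 in the first image and 5.5 in the second, so they moved 1.1 units closer together.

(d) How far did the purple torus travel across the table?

0.5

From (1.8, 5.8) to (2.3, 5.8), the purple torus covered √(0.5² + 0.0²) ≈ 0.5 units.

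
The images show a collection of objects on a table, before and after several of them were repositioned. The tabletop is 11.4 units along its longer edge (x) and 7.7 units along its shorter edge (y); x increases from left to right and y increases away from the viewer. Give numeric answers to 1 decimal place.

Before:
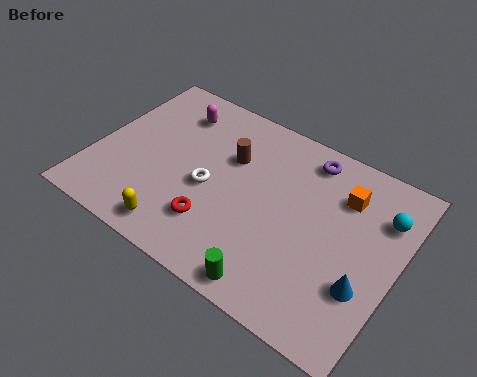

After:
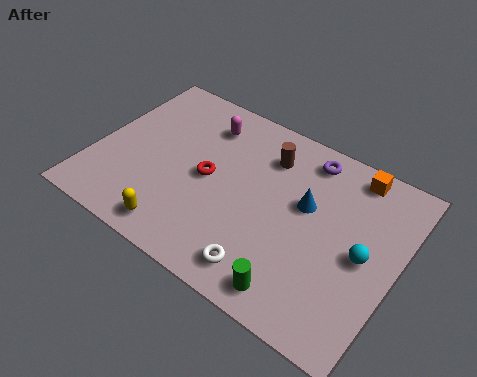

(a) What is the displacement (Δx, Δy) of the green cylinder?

(0.8, 0.2)

From the two frames, the green cylinder sits at roughly (7.4, 0.8) before and (8.2, 1.0) after.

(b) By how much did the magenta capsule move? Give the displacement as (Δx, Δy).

(1.2, 0.0)

The magenta capsule started near (2.5, 6.1) and ended near (3.7, 6.1).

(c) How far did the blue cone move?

3.3

The blue cone was near (10.4, 2.5) before and (7.9, 4.6) after, so it travelled √(2.5² + 2.1²) ≈ 3.3 units.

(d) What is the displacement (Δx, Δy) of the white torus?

(2.6, -2.2)

The white torus started near (4.4, 3.4) and ended near (7.0, 1.2).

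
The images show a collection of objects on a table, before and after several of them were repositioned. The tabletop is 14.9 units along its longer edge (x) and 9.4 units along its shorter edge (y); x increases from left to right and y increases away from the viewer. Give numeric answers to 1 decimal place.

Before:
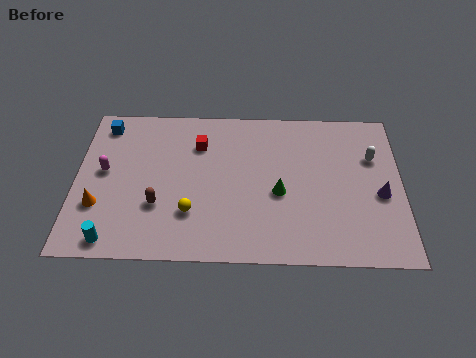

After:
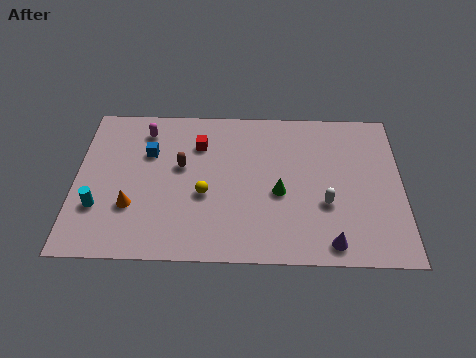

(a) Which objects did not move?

the green cone and the red cube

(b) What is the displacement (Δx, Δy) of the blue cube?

(2.1, -1.7)

The blue cube was at about (1.2, 8.0) and moved to about (3.3, 6.3).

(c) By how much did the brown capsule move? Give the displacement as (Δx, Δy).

(1.0, 2.4)

From the two frames, the brown capsule sits at roughly (3.8, 3.1) before and (4.8, 5.5) after.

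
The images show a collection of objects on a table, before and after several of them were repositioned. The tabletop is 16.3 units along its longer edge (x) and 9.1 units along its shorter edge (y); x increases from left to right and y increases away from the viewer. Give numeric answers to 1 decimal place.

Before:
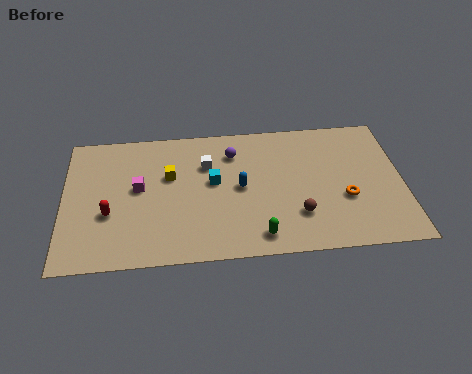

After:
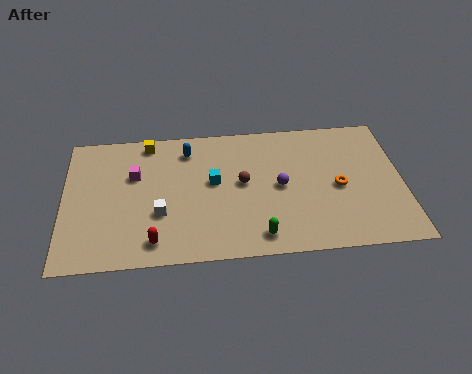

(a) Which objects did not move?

the cyan cube and the green capsule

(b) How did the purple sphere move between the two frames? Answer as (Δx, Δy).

(2.2, -2.5)

From the two frames, the purple sphere sits at roughly (8.2, 7.0) before and (10.4, 4.5) after.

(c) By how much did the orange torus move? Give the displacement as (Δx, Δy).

(-0.3, 0.8)

The orange torus was at about (13.5, 3.4) and moved to about (13.2, 4.2).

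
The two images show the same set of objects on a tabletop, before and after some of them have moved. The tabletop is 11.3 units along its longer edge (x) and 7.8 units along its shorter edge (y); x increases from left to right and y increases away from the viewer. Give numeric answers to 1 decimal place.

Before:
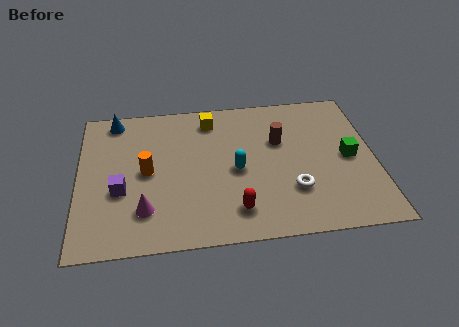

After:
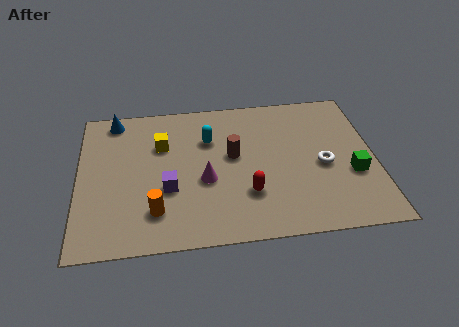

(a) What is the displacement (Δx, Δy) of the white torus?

(1.2, 1.2)

The white torus was at about (8.1, 2.3) and moved to about (9.3, 3.5).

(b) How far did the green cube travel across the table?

0.9

The green cube was near (10.3, 3.8) before and (10.4, 2.9) after, so it travelled √(0.1² + 0.9²) ≈ 0.9 units.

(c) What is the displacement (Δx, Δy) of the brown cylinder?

(-1.8, -0.6)

The brown cylinder was at about (7.7, 5.0) and moved to about (5.9, 4.4).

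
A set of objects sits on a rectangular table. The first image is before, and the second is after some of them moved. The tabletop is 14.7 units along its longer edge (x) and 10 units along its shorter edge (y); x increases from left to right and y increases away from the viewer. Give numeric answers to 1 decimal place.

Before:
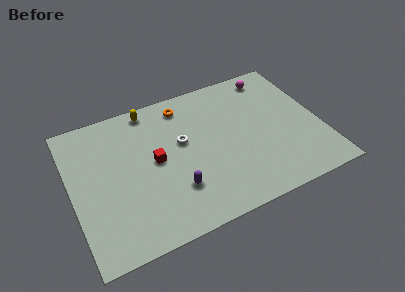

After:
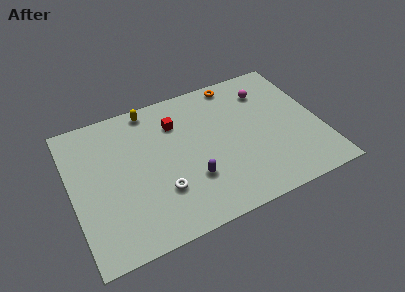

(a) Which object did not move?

the yellow capsule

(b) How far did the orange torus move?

3.2

The orange torus moved from about (7.0, 8.5) to (10.2, 9.0), a distance of √(3.2² + 0.5²) ≈ 3.2.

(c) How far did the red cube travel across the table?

2.7

The red cube moved from about (4.9, 5.2) to (6.4, 7.4), a distance of √(1.5² + 2.2²) ≈ 2.7.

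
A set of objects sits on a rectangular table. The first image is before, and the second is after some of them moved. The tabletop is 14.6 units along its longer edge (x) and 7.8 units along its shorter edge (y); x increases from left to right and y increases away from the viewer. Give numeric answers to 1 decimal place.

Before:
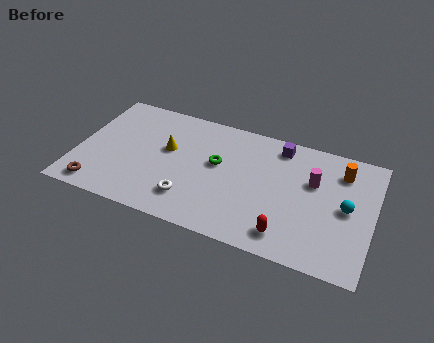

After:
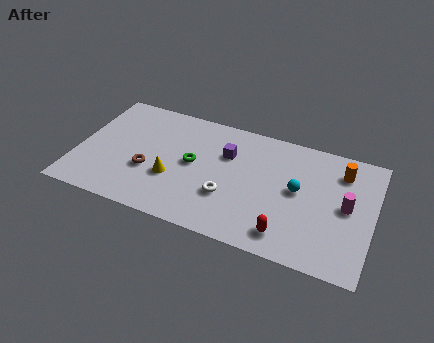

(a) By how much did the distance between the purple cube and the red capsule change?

-0.3

They were about 5.5 units apart before and 5.2 after — 0.3 units closer together.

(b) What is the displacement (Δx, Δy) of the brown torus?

(2.3, 1.9)

The brown torus started near (1.3, 1.0) and ended near (3.6, 2.9).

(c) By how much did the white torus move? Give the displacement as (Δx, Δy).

(1.8, 0.8)

The white torus started near (5.8, 1.8) and ended near (7.6, 2.6).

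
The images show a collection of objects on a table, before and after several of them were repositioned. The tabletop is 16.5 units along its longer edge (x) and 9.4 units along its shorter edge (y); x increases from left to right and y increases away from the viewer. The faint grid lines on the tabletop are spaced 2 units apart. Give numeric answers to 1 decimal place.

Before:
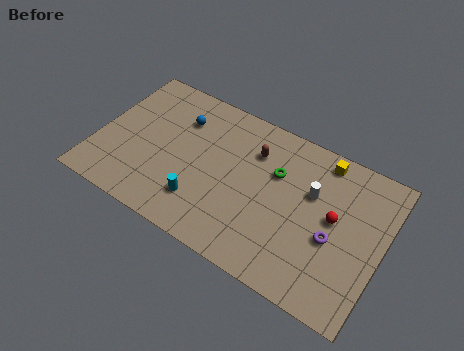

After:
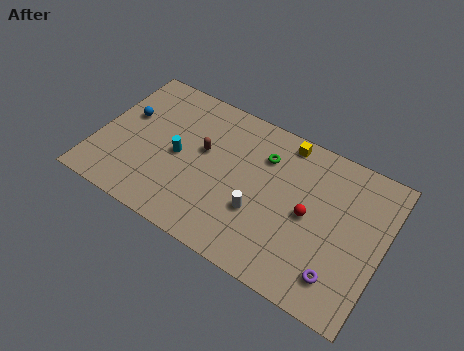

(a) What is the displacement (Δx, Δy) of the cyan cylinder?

(-1.7, 2.2)

The cyan cylinder started near (6.4, 2.3) and ended near (4.7, 4.5).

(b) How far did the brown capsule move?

3.1

The brown capsule was near (8.8, 6.9) before and (6.0, 5.5) after, so it travelled √(2.8² + 1.4²) ≈ 3.1 units.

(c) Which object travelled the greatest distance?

the white cylinder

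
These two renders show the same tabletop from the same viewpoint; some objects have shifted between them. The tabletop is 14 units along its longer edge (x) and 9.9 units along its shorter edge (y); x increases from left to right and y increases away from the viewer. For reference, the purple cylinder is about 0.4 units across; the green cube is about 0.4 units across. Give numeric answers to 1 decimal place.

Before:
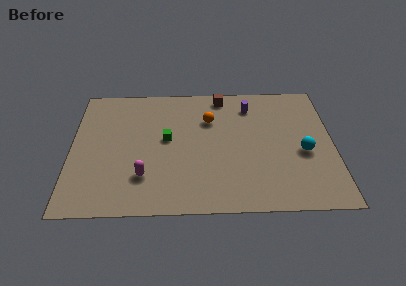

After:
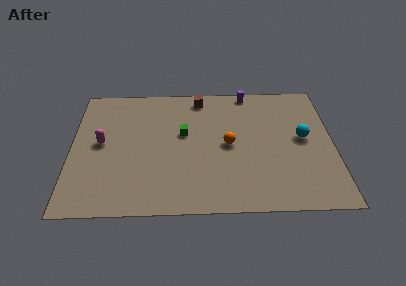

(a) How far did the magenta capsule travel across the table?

3.5

The magenta capsule was near (3.9, 2.6) before and (1.6, 5.2) after, so it travelled √(2.3² + 2.6²) ≈ 3.5 units.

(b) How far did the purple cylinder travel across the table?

1.2

The purple cylinder moved from about (9.6, 7.9) to (9.5, 9.1), a distance of √(0.1² + 1.2²) ≈ 1.2.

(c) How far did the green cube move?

1.0

The green cube was near (5.1, 5.4) before and (6.0, 5.8) after, so it travelled √(0.9² + 0.4²) ≈ 1.0 units.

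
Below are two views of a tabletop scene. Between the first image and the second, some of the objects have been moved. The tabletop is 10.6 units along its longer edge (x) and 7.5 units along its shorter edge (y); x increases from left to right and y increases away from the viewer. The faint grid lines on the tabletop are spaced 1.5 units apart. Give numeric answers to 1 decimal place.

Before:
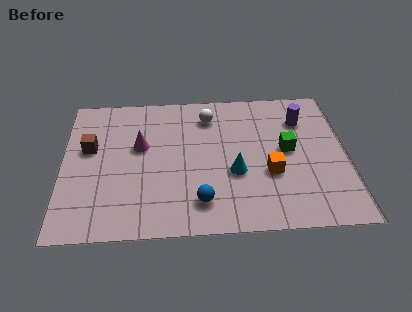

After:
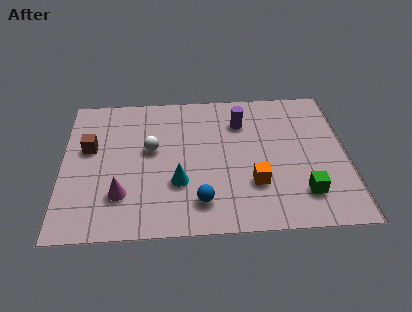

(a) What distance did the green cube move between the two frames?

2.4

The green cube moved from about (8.4, 4.0) to (8.9, 1.7), a distance of √(0.5² + 2.3²) ≈ 2.4.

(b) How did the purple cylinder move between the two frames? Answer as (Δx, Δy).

(-2.3, 0.0)

From the two frames, the purple cylinder sits at roughly (9.0, 5.6) before and (6.7, 5.6) after.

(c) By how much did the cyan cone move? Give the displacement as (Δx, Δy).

(-2.1, -0.4)

The cyan cone was at about (6.4, 2.9) and moved to about (4.3, 2.5).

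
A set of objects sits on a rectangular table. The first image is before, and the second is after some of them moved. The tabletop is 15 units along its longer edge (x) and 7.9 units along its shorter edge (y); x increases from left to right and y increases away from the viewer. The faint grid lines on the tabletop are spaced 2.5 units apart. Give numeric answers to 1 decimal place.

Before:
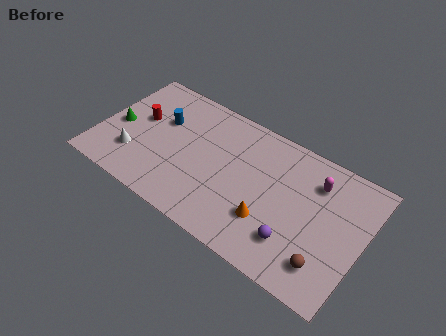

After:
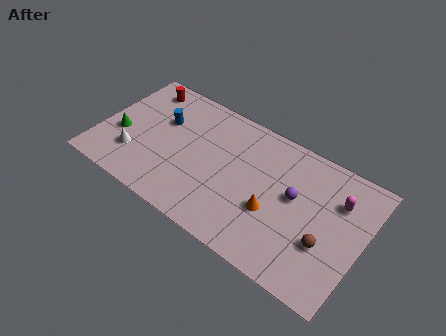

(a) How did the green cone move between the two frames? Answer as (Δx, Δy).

(0.2, -0.5)

The green cone started near (1.0, 3.6) and ended near (1.2, 3.1).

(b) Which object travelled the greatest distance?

the purple sphere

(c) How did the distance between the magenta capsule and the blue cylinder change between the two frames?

+1.3

Before: roughly 8.8 units apart; after: 10.1. That's 1.3 units further apart.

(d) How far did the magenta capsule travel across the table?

1.4

The magenta capsule was near (12.1, 6.0) before and (13.4, 5.6) after, so it travelled √(1.3² + 0.4²) ≈ 1.4 units.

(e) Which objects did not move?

the white cone and the blue cylinder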